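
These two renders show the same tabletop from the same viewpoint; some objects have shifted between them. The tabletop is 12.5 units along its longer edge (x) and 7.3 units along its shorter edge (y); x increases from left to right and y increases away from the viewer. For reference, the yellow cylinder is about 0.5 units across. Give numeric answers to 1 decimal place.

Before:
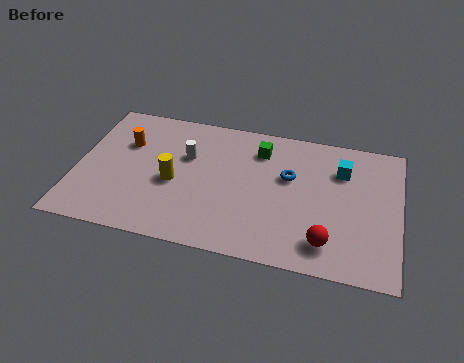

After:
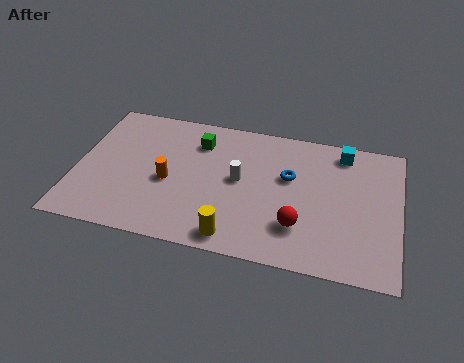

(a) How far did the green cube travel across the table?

2.4

The green cube was near (7.0, 5.7) before and (4.6, 5.6) after, so it travelled √(2.4² + 0.1²) ≈ 2.4 units.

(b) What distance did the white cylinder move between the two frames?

2.2

The white cylinder moved from about (4.2, 4.7) to (6.3, 3.9), a distance of √(2.1² + 0.8²) ≈ 2.2.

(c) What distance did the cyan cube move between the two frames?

1.0

From (10.2, 5.3) to (10.2, 6.3), the cyan cube covered √(0.0² + 1.0²) ≈ 1.0 units.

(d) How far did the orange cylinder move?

2.5

From (1.8, 4.9) to (3.6, 3.2), the orange cylinder covered √(1.8² + 1.7²) ≈ 2.5 units.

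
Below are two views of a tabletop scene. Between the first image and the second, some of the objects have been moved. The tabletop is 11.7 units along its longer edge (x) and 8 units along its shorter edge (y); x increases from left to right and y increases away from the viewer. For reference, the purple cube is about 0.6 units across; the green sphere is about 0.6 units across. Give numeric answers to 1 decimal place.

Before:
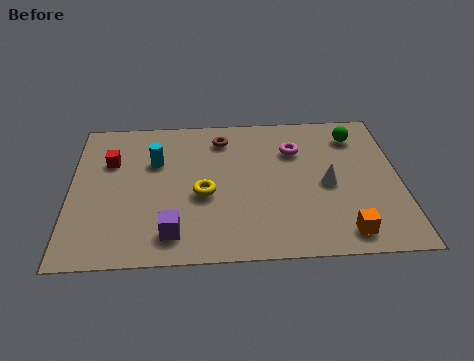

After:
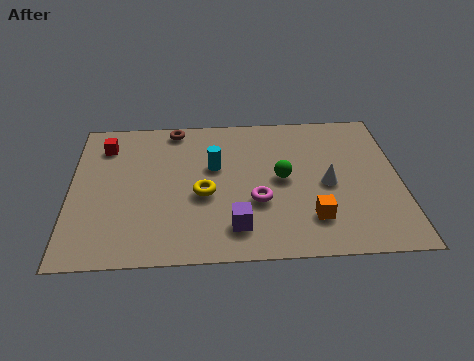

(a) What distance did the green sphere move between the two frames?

3.5

From (10.2, 6.4) to (7.5, 4.1), the green sphere covered √(2.7² + 2.3²) ≈ 3.5 units.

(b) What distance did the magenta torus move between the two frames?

3.1

The magenta torus moved from about (8.0, 5.7) to (6.6, 2.9), a distance of √(1.4² + 2.8²) ≈ 3.1.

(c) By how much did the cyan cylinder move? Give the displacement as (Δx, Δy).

(2.1, -0.4)

The cyan cylinder was at about (3.0, 5.3) and moved to about (5.1, 4.9).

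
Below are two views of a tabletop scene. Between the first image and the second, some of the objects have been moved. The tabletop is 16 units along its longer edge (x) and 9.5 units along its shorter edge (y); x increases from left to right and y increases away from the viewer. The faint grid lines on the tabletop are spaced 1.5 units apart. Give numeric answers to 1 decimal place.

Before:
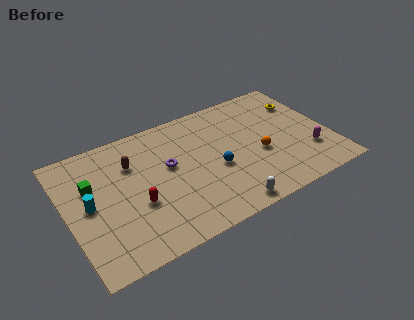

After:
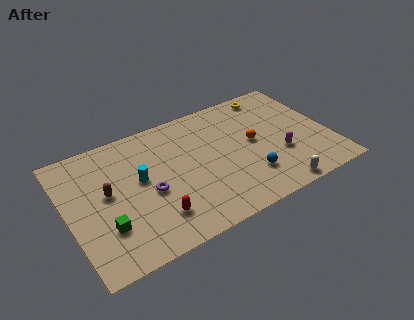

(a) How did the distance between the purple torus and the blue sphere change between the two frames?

+3.0

The distance was about 3.1 in the first image and 6.1 in the second, so they moved 3.0 units further apart.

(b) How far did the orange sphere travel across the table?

1.1

The orange sphere moved from about (11.6, 3.9) to (11.4, 5.0), a distance of √(0.2² + 1.1²) ≈ 1.1.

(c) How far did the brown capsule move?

2.3

The brown capsule moved from about (4.1, 6.7) to (2.4, 5.2), a distance of √(1.7² + 1.5²) ≈ 2.3.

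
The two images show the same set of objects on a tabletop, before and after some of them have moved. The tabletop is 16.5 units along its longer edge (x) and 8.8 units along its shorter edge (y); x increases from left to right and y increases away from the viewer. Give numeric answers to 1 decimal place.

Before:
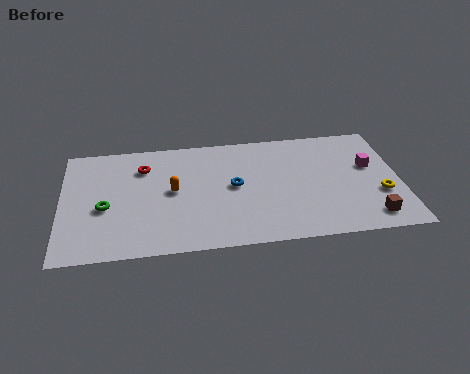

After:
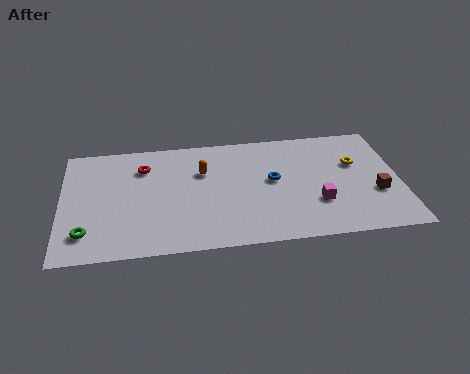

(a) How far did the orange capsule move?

2.0

From (5.4, 4.6) to (6.9, 5.9), the orange capsule covered √(1.5² + 1.3²) ≈ 2.0 units.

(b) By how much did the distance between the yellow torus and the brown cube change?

+0.8

Before: roughly 1.8 units apart; after: 2.6. That's 0.8 units further apart.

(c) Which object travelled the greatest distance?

the magenta cube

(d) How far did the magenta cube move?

3.7

The magenta cube was near (15.1, 5.3) before and (12.4, 2.8) after, so it travelled √(2.7² + 2.5²) ≈ 3.7 units.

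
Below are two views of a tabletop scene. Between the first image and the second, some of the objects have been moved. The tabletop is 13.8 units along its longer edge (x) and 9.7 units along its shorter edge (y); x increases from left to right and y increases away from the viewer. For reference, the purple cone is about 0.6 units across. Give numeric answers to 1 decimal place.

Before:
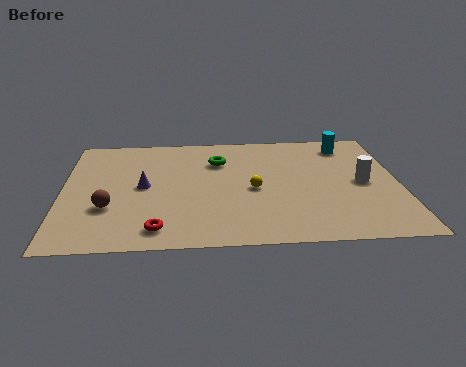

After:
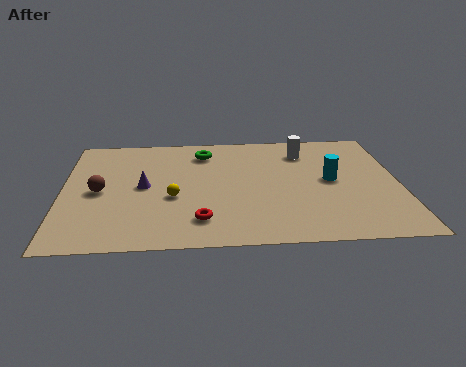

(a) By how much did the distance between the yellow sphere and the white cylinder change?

+2.1

They were about 4.5 units apart before and 6.6 after — 2.1 units further apart.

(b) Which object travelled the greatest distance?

the white cylinder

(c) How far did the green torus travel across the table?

1.0

The green torus moved from about (6.4, 7.0) to (5.8, 7.8), a distance of √(0.6² + 0.8²) ≈ 1.0.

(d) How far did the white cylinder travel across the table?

3.7

The white cylinder moved from about (12.3, 4.7) to (10.0, 7.6), a distance of √(2.3² + 2.9²) ≈ 3.7.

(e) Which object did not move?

the purple cone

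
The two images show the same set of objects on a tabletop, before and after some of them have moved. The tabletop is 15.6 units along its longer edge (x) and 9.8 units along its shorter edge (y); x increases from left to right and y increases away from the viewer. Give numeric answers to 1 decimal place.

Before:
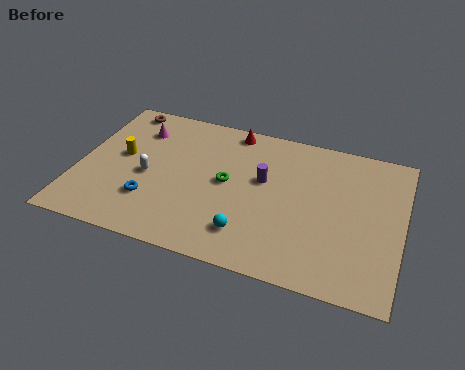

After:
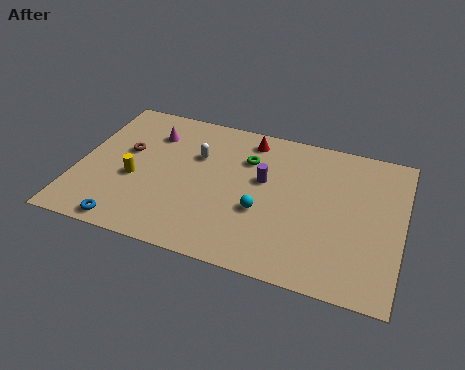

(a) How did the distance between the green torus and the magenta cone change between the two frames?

-0.5

Before: roughly 5.2 units apart; after: 4.7. That's 0.5 units closer together.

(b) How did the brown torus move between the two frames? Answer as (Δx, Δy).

(0.6, -3.0)

The brown torus was at about (1.6, 8.8) and moved to about (2.2, 5.8).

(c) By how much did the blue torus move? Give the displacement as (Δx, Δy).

(-0.9, -1.9)

The blue torus was at about (3.7, 2.8) and moved to about (2.8, 0.9).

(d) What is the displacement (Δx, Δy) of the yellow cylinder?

(0.8, -1.4)

The yellow cylinder started near (2.0, 5.4) and ended near (2.8, 4.0).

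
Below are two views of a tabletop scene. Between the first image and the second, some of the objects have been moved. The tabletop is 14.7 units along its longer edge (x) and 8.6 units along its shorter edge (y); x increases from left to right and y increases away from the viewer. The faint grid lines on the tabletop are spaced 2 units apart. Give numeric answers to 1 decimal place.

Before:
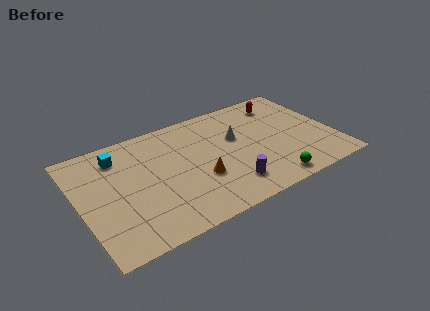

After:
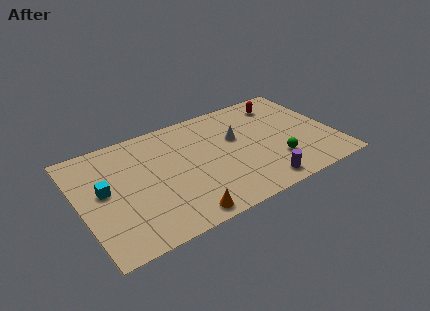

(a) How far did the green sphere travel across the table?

1.5

The green sphere moved from about (10.5, 1.0) to (11.1, 2.4), a distance of √(0.6² + 1.4²) ≈ 1.5.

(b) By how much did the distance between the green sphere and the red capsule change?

-1.5

The distance was about 6.2 in the first image and 4.7 in the second, so they moved 1.5 units closer together.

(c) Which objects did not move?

the red capsule and the white cone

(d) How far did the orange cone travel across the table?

2.6

From (6.7, 3.1) to (5.3, 0.9), the orange cone covered √(1.4² + 2.2²) ≈ 2.6 units.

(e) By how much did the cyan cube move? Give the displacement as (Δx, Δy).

(-1.1, -2.2)

From the two frames, the cyan cube sits at roughly (2.5, 6.9) before and (1.4, 4.7) after.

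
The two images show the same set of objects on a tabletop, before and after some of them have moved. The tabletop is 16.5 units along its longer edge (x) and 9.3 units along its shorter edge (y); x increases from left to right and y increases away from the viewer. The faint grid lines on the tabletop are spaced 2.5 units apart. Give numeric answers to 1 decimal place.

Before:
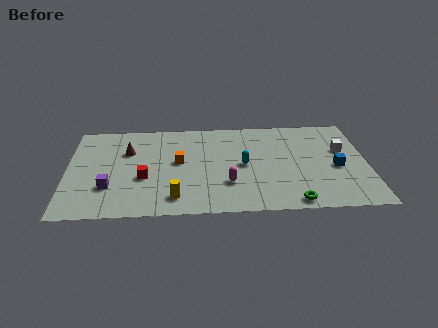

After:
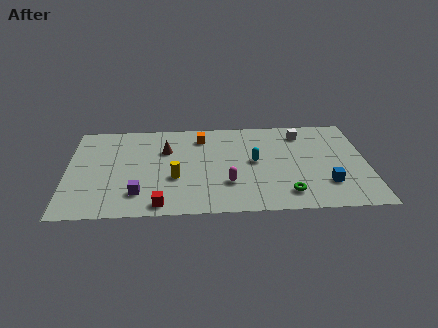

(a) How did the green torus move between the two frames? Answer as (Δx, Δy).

(-0.3, 0.8)

From the two frames, the green torus sits at roughly (12.3, 0.9) before and (12.0, 1.7) after.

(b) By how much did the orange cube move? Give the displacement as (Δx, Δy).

(1.3, 2.4)

The orange cube was at about (6.1, 5.1) and moved to about (7.4, 7.5).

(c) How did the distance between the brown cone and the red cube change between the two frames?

+2.5

Before: roughly 2.8 units apart; after: 5.3. That's 2.5 units further apart.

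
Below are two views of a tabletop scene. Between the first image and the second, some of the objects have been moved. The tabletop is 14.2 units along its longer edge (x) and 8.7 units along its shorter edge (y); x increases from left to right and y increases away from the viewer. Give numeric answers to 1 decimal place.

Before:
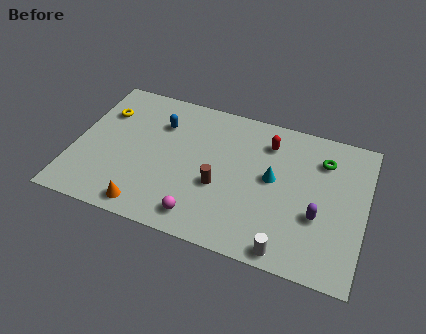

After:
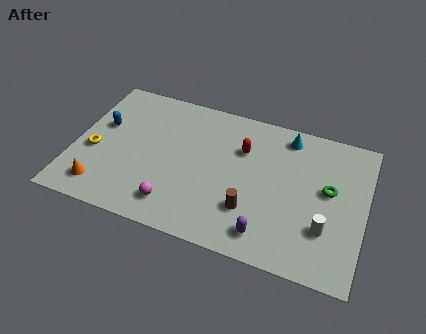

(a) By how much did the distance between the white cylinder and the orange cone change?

+4.1

The distance was about 6.8 in the first image and 10.9 in the second, so they moved 4.1 units further apart.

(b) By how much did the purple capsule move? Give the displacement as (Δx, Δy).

(-2.3, -1.8)

The purple capsule started near (12.0, 3.2) and ended near (9.7, 1.4).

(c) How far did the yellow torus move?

2.6

The yellow torus moved from about (1.2, 6.2) to (1.0, 3.6), a distance of √(0.2² + 2.6²) ≈ 2.6.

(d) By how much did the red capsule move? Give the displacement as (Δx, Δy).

(-1.2, -0.8)

The red capsule started near (9.3, 6.8) and ended near (8.1, 6.0).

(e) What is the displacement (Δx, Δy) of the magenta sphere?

(-1.3, 0.3)

From the two frames, the magenta sphere sits at roughly (6.5, 1.3) before and (5.2, 1.6) after.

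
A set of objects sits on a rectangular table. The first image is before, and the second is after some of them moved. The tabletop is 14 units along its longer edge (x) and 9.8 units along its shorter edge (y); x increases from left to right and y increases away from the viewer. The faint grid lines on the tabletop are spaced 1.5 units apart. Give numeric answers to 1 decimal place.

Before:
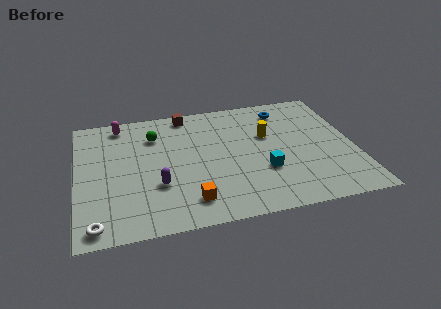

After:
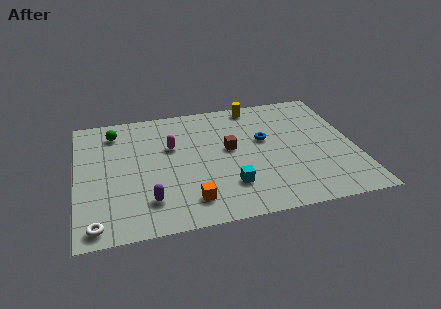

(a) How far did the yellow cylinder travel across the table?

2.7

From (9.7, 6.1) to (9.2, 8.8), the yellow cylinder covered √(0.5² + 2.7²) ≈ 2.7 units.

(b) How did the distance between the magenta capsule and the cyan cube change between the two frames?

-4.2

They were about 8.8 units apart before and 4.6 after — 4.2 units closer together.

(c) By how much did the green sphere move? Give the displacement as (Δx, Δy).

(-2.0, 0.7)

From the two frames, the green sphere sits at roughly (4.0, 7.3) before and (2.0, 8.0) after.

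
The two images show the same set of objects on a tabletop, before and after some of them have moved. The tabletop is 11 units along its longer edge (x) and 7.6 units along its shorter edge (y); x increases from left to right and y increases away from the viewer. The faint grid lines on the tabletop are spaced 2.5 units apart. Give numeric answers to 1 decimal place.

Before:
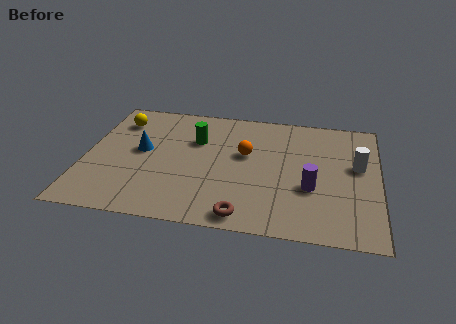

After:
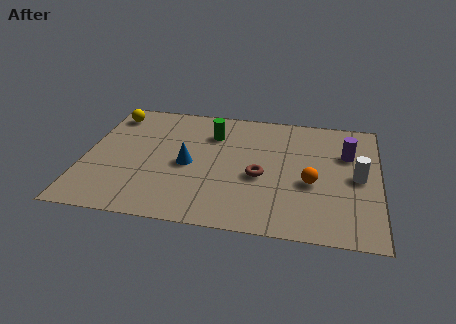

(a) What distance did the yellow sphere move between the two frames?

0.5

The yellow sphere was near (1.1, 5.9) before and (0.8, 6.3) after, so it travelled √(0.3² + 0.4²) ≈ 0.5 units.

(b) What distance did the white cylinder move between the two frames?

0.7

The white cylinder was near (10.2, 4.4) before and (10.2, 3.7) after, so it travelled √(0.0² + 0.7²) ≈ 0.7 units.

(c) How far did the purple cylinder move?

2.6

From (8.5, 2.8) to (9.8, 5.1), the purple cylinder covered √(1.3² + 2.3²) ≈ 2.6 units.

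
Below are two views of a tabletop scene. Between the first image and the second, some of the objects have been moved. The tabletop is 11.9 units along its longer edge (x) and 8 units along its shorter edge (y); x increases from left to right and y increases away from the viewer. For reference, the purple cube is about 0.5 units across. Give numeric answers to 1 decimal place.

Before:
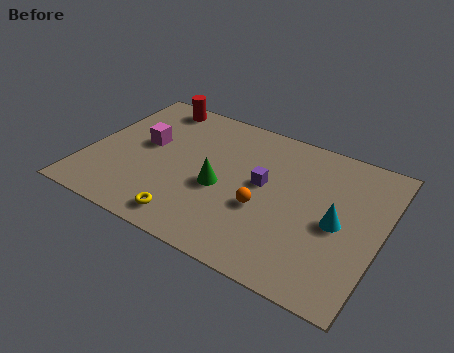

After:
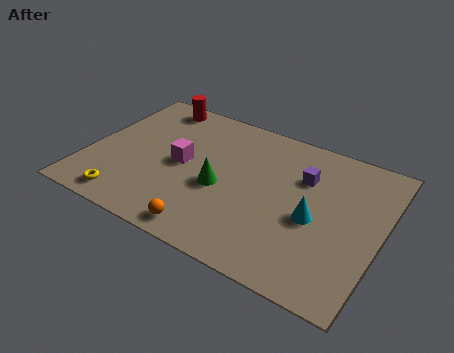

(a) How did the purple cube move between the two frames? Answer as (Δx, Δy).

(1.5, 1.1)

The purple cube started near (7.1, 4.4) and ended near (8.6, 5.5).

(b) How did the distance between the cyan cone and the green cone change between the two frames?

-0.9

The distance was about 4.7 in the first image and 3.8 in the second, so they moved 0.9 units closer together.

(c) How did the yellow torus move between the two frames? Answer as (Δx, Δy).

(-2.6, -0.1)

The yellow torus started near (4.6, 1.1) and ended near (2.0, 1.0).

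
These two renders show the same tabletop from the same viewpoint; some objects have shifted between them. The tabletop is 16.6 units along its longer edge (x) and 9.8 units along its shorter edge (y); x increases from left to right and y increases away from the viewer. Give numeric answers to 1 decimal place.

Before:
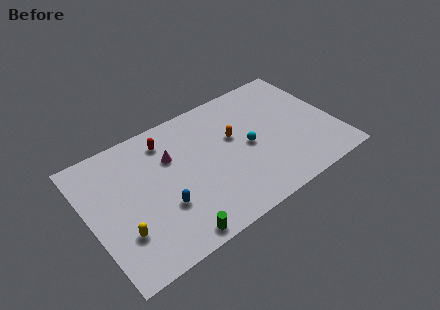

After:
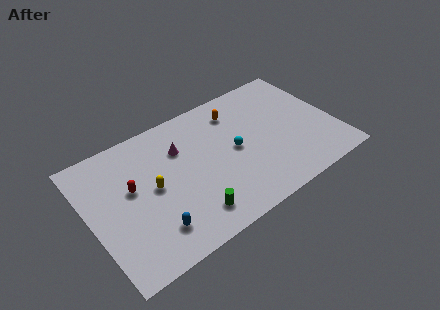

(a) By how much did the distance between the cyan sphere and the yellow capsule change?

-3.5

Before: roughly 9.1 units apart; after: 5.6. That's 3.5 units closer together.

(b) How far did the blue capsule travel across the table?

1.5

From (4.6, 3.3) to (3.7, 2.1), the blue capsule covered √(0.9² + 1.2²) ≈ 1.5 units.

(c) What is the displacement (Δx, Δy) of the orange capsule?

(0.5, 1.9)

The orange capsule was at about (9.9, 5.9) and moved to about (10.4, 7.8).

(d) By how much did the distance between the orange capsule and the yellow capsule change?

-1.8

They were about 8.6 units apart before and 6.8 after — 1.8 units closer together.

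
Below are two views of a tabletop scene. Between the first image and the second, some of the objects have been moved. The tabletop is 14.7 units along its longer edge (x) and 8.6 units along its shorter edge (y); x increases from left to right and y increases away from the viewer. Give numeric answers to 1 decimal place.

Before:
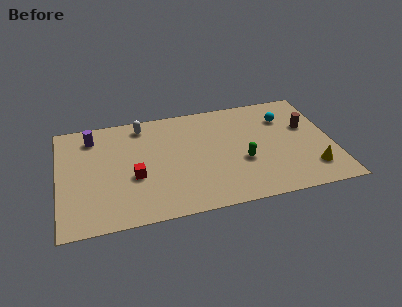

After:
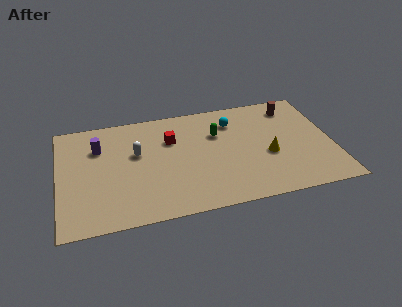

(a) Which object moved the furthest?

the red cube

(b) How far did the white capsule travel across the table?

2.2

The white capsule was near (4.6, 7.4) before and (4.2, 5.2) after, so it travelled √(0.4² + 2.2²) ≈ 2.2 units.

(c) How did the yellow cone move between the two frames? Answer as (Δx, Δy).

(-2.2, 1.6)

The yellow cone started near (13.4, 1.9) and ended near (11.2, 3.5).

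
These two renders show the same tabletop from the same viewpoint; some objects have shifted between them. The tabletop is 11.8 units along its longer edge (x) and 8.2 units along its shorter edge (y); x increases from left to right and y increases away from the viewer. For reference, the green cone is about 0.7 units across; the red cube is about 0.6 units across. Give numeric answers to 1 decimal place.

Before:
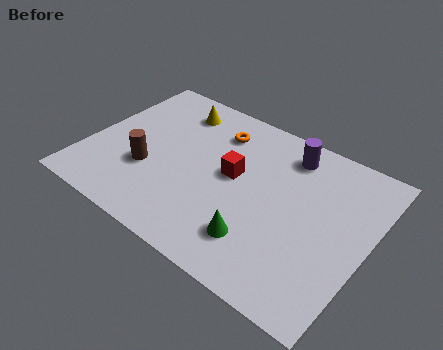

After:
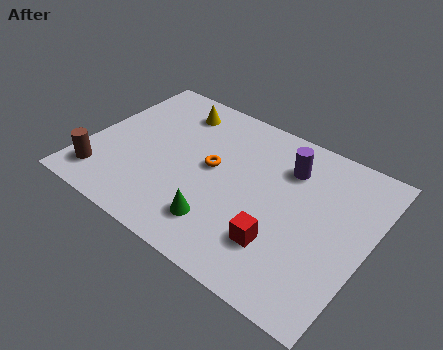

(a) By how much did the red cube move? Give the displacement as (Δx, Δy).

(2.4, -2.3)

From the two frames, the red cube sits at roughly (6.1, 4.5) before and (8.5, 2.2) after.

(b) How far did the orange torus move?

2.0

The orange torus was near (5.0, 6.4) before and (5.2, 4.4) after, so it travelled √(0.2² + 2.0²) ≈ 2.0 units.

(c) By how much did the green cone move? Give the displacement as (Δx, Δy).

(-1.6, -0.1)

The green cone was at about (7.7, 1.9) and moved to about (6.1, 1.8).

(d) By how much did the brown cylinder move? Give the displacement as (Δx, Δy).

(-1.7, -1.4)

The brown cylinder started near (2.7, 2.9) and ended near (1.0, 1.5).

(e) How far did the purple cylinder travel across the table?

0.7

The purple cylinder was near (8.0, 6.8) before and (8.1, 6.1) after, so it travelled √(0.1² + 0.7²) ≈ 0.7 units.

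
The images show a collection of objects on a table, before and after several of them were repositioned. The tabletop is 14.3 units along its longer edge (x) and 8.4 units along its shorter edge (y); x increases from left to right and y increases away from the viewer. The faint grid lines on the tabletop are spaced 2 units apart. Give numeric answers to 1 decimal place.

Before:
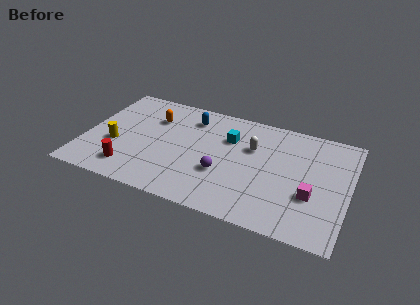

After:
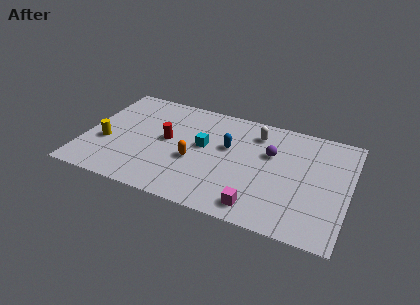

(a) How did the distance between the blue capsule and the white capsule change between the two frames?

-1.6

They were about 3.7 units apart before and 2.1 after — 1.6 units closer together.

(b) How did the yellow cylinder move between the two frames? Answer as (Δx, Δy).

(-0.5, 0.0)

From the two frames, the yellow cylinder sits at roughly (1.7, 3.2) before and (1.2, 3.2) after.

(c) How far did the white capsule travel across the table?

1.2

The white capsule was near (9.0, 5.5) before and (9.1, 6.7) after, so it travelled √(0.1² + 1.2²) ≈ 1.2 units.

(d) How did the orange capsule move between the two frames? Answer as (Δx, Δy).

(2.5, -2.6)

The orange capsule was at about (3.5, 6.0) and moved to about (6.0, 3.4).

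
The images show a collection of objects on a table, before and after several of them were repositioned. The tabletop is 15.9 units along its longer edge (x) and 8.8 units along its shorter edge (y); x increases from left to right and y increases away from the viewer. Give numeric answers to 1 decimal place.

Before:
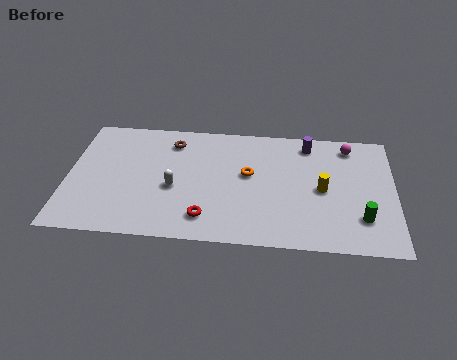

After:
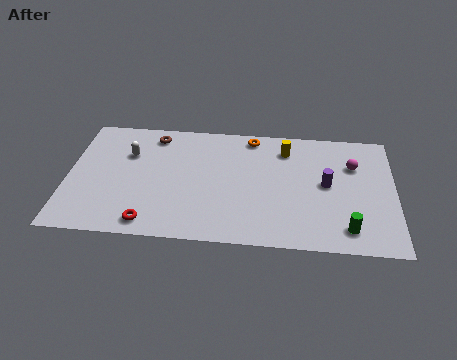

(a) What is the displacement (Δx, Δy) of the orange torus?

(0.1, 2.8)

The orange torus started near (8.8, 5.0) and ended near (8.9, 7.8).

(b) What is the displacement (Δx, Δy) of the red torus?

(-2.7, -0.6)

From the two frames, the red torus sits at roughly (6.8, 1.7) before and (4.1, 1.1) after.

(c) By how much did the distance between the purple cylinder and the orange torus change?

+1.1

They were about 3.8 units apart before and 4.9 after — 1.1 units further apart.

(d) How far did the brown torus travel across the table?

1.0

The brown torus was near (5.0, 7.1) before and (4.1, 7.5) after, so it travelled √(0.9² + 0.4²) ≈ 1.0 units.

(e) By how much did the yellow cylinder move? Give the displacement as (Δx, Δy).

(-1.8, 2.8)

From the two frames, the yellow cylinder sits at roughly (12.4, 4.2) before and (10.6, 7.0) after.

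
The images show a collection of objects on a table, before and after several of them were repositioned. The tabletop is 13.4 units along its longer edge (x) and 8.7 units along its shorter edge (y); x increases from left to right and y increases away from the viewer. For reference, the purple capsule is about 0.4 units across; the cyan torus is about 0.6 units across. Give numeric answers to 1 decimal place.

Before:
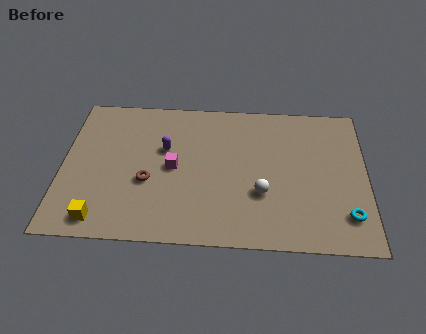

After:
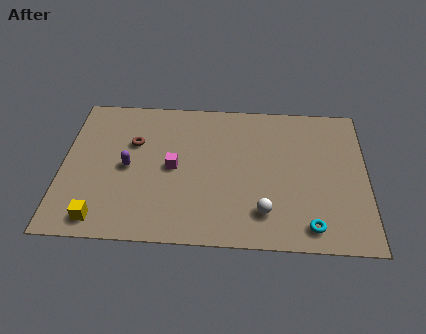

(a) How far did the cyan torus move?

1.7

The cyan torus was near (12.5, 1.9) before and (10.9, 1.2) after, so it travelled √(1.6² + 0.7²) ≈ 1.7 units.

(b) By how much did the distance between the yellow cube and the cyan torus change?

-1.6

The distance was about 10.7 in the first image and 9.1 in the second, so they moved 1.6 units closer together.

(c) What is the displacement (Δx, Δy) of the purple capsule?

(-1.6, -1.2)

The purple capsule started near (4.5, 5.4) and ended near (2.9, 4.2).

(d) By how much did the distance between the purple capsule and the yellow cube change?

-1.8

The distance was about 5.1 in the first image and 3.3 in the second, so they moved 1.8 units closer together.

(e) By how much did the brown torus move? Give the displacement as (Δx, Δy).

(-0.7, 2.3)

From the two frames, the brown torus sits at roughly (3.8, 3.4) before and (3.1, 5.7) after.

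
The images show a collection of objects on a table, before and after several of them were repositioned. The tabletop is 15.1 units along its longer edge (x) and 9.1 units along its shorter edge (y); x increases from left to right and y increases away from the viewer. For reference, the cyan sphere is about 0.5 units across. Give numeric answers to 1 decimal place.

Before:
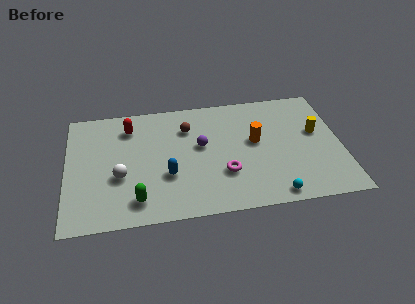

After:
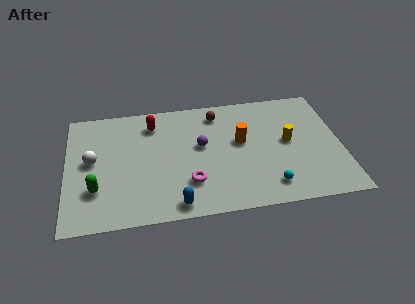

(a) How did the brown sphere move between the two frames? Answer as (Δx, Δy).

(1.7, 0.9)

The brown sphere started near (6.7, 6.7) and ended near (8.4, 7.6).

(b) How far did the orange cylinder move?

0.8

The orange cylinder was near (10.4, 5.1) before and (9.6, 5.2) after, so it travelled √(0.8² + 0.1²) ≈ 0.8 units.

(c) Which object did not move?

the purple sphere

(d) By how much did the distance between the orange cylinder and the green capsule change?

+0.9

The distance was about 7.5 in the first image and 8.4 in the second, so they moved 0.9 units further apart.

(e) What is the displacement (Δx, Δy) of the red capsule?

(1.3, 0.1)

The red capsule started near (3.5, 7.2) and ended near (4.8, 7.3).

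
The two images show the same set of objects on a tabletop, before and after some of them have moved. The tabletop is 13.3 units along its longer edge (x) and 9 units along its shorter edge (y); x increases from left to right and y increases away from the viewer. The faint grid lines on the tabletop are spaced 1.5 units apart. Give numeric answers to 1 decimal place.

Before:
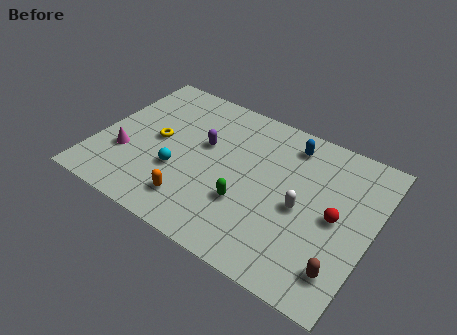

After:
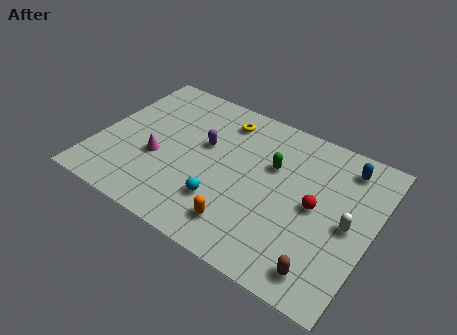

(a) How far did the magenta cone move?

1.6

The magenta cone moved from about (1.5, 3.0) to (3.0, 3.5), a distance of √(1.5² + 0.5²) ≈ 1.6.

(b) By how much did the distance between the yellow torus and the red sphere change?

-3.0

The distance was about 8.8 in the first image and 5.8 in the second, so they moved 3.0 units closer together.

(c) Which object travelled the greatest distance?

the yellow torus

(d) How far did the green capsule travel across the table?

2.9

The green capsule was near (7.5, 3.0) before and (8.3, 5.8) after, so it travelled √(0.8² + 2.8²) ≈ 2.9 units.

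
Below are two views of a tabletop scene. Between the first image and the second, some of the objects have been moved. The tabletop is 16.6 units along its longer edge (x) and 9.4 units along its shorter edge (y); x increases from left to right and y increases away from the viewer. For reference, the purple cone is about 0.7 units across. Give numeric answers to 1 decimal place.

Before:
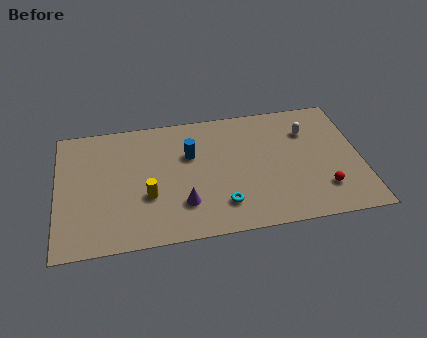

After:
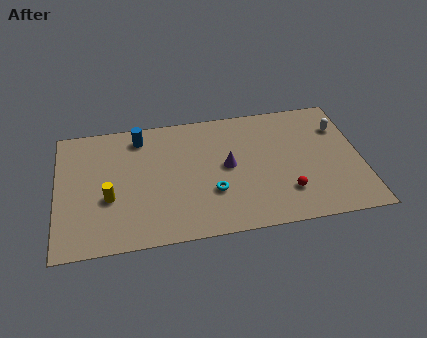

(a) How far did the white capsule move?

1.8

The white capsule was near (13.8, 6.8) before and (15.6, 6.8) after, so it travelled √(1.8² + 0.0²) ≈ 1.8 units.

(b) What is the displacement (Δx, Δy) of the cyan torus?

(-0.5, 1.0)

From the two frames, the cyan torus sits at roughly (8.9, 2.1) before and (8.4, 3.1) after.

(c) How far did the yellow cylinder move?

2.1

From (4.9, 3.4) to (2.8, 3.6), the yellow cylinder covered √(2.1² + 0.2²) ≈ 2.1 units.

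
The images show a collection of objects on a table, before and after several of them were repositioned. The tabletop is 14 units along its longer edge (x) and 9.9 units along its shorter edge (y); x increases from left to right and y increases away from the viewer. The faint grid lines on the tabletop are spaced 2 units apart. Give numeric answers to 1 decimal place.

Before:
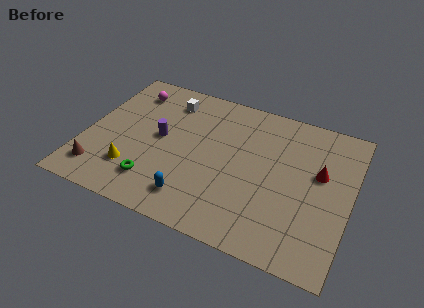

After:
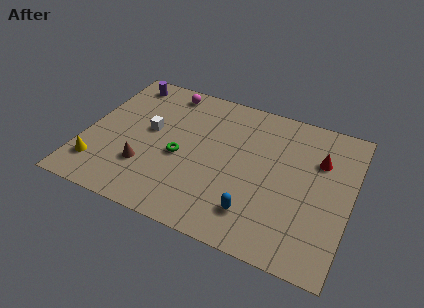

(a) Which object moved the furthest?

the purple cylinder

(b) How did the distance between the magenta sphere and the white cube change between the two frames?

+1.1

They were about 2.1 units apart before and 3.2 after — 1.1 units further apart.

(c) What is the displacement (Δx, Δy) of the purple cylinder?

(-2.4, 3.4)

The purple cylinder was at about (3.9, 5.2) and moved to about (1.5, 8.6).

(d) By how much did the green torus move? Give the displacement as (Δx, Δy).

(1.1, 2.2)

The green torus was at about (4.0, 2.1) and moved to about (5.1, 4.3).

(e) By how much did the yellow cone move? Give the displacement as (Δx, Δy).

(-1.8, -0.4)

The yellow cone started near (2.8, 2.5) and ended near (1.0, 2.1).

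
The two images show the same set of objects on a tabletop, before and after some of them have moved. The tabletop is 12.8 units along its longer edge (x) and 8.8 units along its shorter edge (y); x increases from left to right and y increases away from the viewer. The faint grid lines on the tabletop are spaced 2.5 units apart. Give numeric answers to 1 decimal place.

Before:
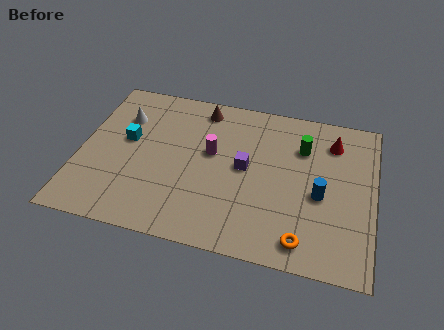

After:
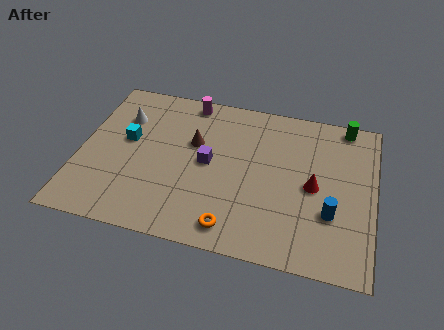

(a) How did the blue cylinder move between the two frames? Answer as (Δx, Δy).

(0.5, -0.9)

The blue cylinder started near (10.5, 3.8) and ended near (11.0, 2.9).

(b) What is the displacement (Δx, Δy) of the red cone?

(-0.7, -2.7)

From the two frames, the red cone sits at roughly (10.9, 6.9) before and (10.2, 4.2) after.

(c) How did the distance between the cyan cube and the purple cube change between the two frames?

-1.6

They were about 5.2 units apart before and 3.6 after — 1.6 units closer together.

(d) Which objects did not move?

the white cone and the cyan cube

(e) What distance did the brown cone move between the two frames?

2.1

The brown cone moved from about (5.1, 7.6) to (4.9, 5.5), a distance of √(0.2² + 2.1²) ≈ 2.1.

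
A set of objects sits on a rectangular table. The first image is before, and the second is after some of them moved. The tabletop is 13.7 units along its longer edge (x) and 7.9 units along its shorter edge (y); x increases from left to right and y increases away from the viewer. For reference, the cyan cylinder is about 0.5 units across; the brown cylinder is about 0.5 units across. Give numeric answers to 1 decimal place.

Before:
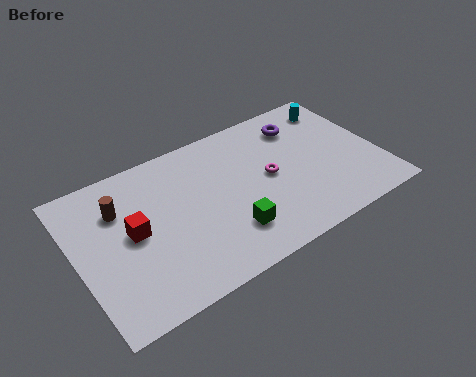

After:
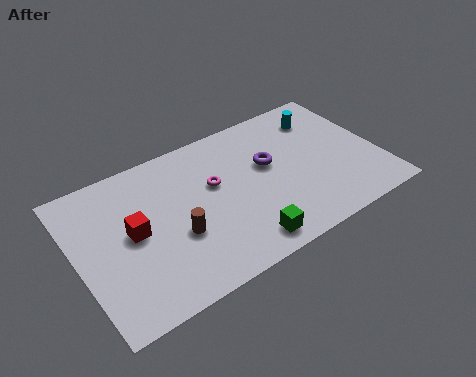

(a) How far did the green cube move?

1.0

The green cube was near (6.5, 2.0) before and (7.0, 1.1) after, so it travelled √(0.5² + 0.9²) ≈ 1.0 units.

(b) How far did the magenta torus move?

2.5

The magenta torus was near (8.7, 4.0) before and (6.3, 4.8) after, so it travelled √(2.4² + 0.8²) ≈ 2.5 units.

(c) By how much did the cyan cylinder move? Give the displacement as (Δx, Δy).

(-0.8, -0.3)

From the two frames, the cyan cylinder sits at roughly (12.4, 6.5) before and (11.6, 6.2) after.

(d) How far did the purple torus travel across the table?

2.3

The purple torus moved from about (10.6, 6.2) to (8.8, 4.7), a distance of √(1.8² + 1.5²) ≈ 2.3.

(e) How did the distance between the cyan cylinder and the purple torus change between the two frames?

+1.4

They were about 1.8 units apart before and 3.2 after — 1.4 units further apart.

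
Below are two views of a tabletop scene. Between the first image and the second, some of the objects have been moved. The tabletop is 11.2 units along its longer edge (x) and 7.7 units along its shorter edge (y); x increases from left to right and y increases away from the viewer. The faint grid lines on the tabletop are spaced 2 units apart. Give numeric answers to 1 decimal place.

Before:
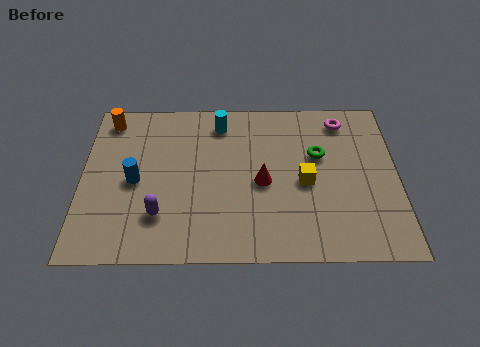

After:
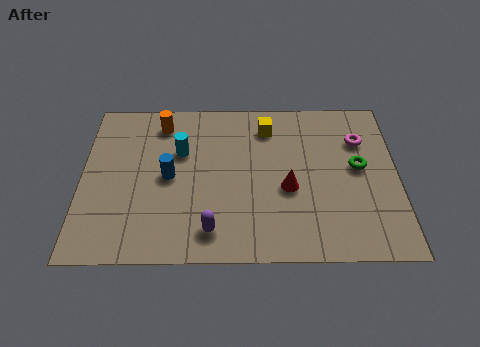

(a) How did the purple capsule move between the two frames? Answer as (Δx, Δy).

(1.8, -0.7)

The purple capsule started near (2.8, 2.0) and ended near (4.6, 1.3).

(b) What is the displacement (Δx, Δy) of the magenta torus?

(0.6, -1.0)

The magenta torus was at about (9.3, 6.5) and moved to about (9.9, 5.5).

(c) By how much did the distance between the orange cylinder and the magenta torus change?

-1.2

Before: roughly 8.4 units apart; after: 7.2. That's 1.2 units closer together.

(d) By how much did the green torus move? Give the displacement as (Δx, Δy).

(1.4, -0.6)

The green torus was at about (8.4, 4.8) and moved to about (9.8, 4.2).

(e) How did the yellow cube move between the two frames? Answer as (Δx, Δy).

(-1.3, 2.7)

From the two frames, the yellow cube sits at roughly (7.9, 3.5) before and (6.6, 6.2) after.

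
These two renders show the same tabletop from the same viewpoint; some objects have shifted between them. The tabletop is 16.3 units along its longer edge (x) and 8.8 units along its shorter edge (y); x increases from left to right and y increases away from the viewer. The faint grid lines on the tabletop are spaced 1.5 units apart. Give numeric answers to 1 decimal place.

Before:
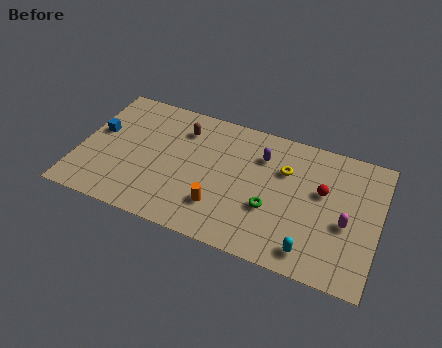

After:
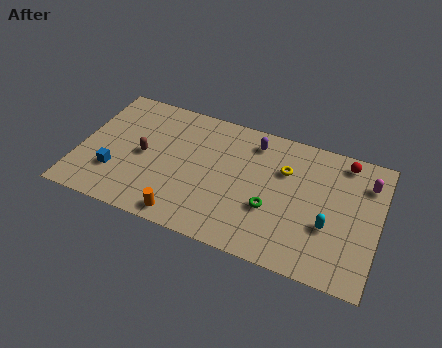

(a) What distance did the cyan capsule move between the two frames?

2.1

The cyan capsule moved from about (12.9, 1.3) to (13.7, 3.2), a distance of √(0.8² + 1.9²) ≈ 2.1.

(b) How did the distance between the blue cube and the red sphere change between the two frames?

+0.8

Before: roughly 12.3 units apart; after: 13.1. That's 0.8 units further apart.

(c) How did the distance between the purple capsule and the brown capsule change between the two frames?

+2.1

Before: roughly 4.4 units apart; after: 6.5. That's 2.1 units further apart.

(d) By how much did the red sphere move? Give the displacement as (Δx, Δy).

(1.0, 2.4)

From the two frames, the red sphere sits at roughly (13.2, 5.3) before and (14.2, 7.7) after.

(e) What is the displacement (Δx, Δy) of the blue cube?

(1.2, -2.5)

The blue cube was at about (0.9, 5.1) and moved to about (2.1, 2.6).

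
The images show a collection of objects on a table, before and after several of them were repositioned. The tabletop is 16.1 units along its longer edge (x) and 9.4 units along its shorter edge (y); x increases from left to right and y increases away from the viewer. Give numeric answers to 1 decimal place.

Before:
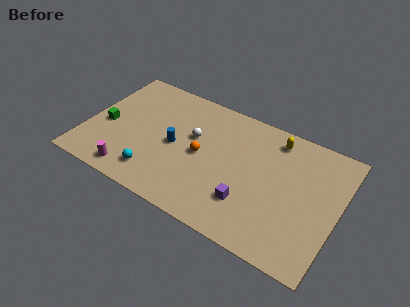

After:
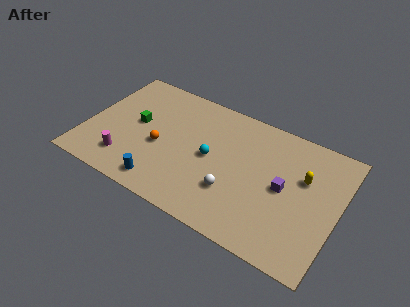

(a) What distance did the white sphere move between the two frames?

4.1

The white sphere moved from about (6.7, 5.7) to (9.7, 2.9), a distance of √(3.0² + 2.8²) ≈ 4.1.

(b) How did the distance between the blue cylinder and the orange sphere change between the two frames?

+1.1

They were about 1.7 units apart before and 2.8 after — 1.1 units further apart.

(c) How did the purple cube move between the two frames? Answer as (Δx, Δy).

(2.0, 2.1)

From the two frames, the purple cube sits at roughly (10.7, 2.6) before and (12.7, 4.7) after.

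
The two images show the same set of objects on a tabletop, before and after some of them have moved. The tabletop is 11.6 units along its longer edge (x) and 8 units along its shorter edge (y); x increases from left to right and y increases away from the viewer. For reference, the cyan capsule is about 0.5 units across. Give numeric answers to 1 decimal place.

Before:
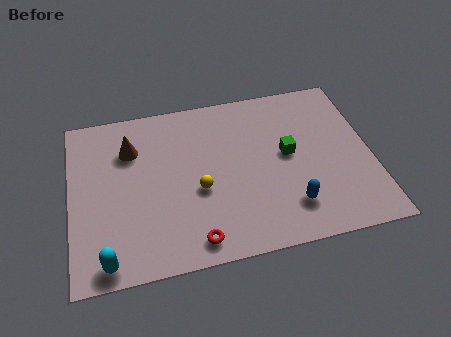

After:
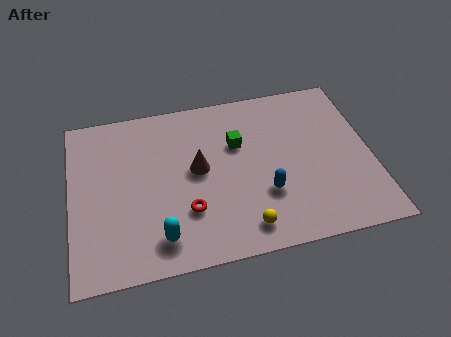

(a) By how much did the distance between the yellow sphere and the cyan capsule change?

-1.2

Before: roughly 4.4 units apart; after: 3.2. That's 1.2 units closer together.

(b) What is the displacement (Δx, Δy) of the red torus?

(-0.2, 1.4)

The red torus was at about (4.6, 1.0) and moved to about (4.4, 2.4).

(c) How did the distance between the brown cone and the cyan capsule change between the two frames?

-1.8

The distance was about 5.1 in the first image and 3.3 in the second, so they moved 1.8 units closer together.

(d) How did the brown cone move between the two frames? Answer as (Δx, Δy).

(2.5, -1.5)

From the two frames, the brown cone sits at roughly (2.4, 5.8) before and (4.9, 4.3) after.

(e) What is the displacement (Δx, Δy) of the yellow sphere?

(1.6, -2.1)

The yellow sphere was at about (4.9, 3.3) and moved to about (6.5, 1.2).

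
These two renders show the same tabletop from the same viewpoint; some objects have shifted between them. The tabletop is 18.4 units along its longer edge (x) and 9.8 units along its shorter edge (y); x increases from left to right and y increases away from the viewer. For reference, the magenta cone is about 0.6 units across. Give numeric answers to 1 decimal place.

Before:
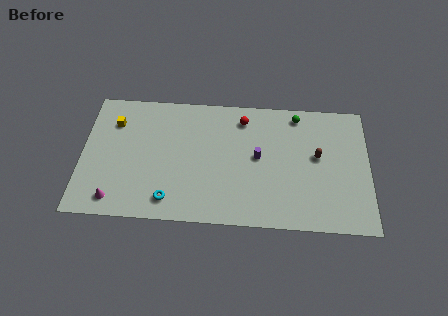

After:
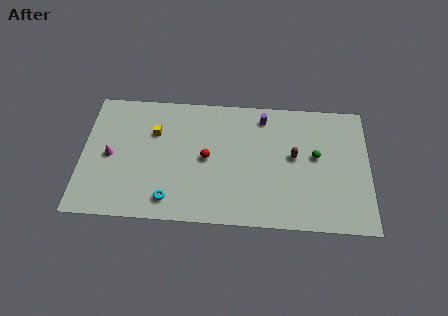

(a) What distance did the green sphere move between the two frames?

3.3

From (13.8, 8.6) to (15.0, 5.5), the green sphere covered √(1.2² + 3.1²) ≈ 3.3 units.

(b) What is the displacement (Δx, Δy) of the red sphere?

(-2.3, -3.2)

From the two frames, the red sphere sits at roughly (10.3, 8.1) before and (8.0, 4.9) after.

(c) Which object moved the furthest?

the red sphere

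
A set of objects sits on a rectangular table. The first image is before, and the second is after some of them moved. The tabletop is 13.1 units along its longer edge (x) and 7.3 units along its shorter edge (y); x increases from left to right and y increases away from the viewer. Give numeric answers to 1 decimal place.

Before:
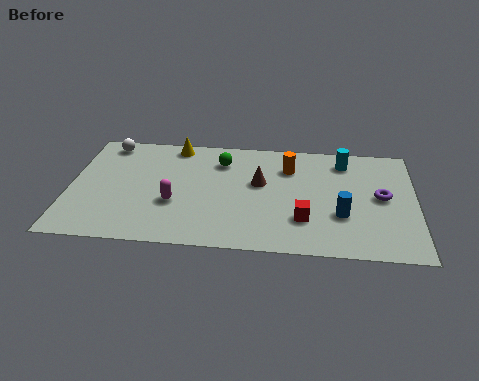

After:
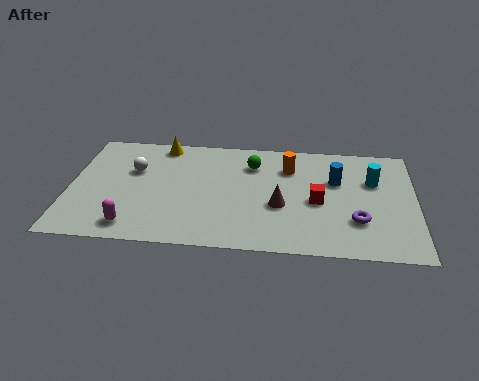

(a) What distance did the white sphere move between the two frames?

2.0

From (1.3, 6.4) to (2.4, 4.7), the white sphere covered √(1.1² + 1.7²) ≈ 2.0 units.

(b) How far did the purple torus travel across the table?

1.8

The purple torus moved from about (11.8, 3.8) to (10.9, 2.2), a distance of √(0.9² + 1.6²) ≈ 1.8.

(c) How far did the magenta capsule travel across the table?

2.2

From (4.0, 2.7) to (2.5, 1.1), the magenta capsule covered √(1.5² + 1.6²) ≈ 2.2 units.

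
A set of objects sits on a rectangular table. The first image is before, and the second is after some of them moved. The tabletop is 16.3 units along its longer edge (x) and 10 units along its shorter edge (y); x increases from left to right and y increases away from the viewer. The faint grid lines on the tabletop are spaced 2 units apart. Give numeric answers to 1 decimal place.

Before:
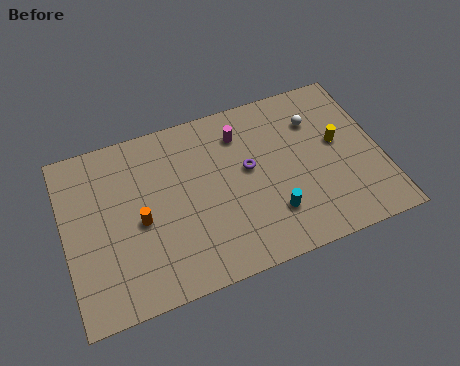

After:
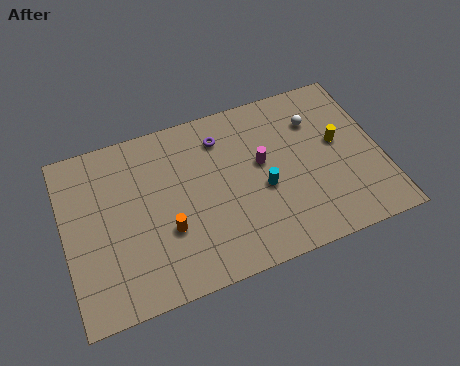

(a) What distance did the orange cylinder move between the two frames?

1.6

From (3.8, 4.5) to (5.1, 3.5), the orange cylinder covered √(1.3² + 1.0²) ≈ 1.6 units.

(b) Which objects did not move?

the yellow cylinder and the white sphere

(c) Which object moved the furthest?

the purple torus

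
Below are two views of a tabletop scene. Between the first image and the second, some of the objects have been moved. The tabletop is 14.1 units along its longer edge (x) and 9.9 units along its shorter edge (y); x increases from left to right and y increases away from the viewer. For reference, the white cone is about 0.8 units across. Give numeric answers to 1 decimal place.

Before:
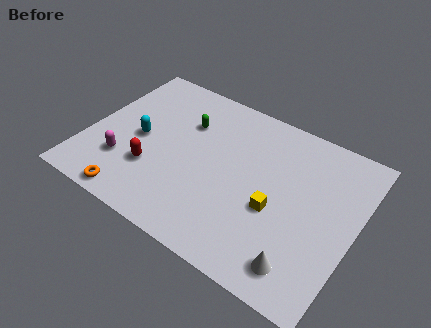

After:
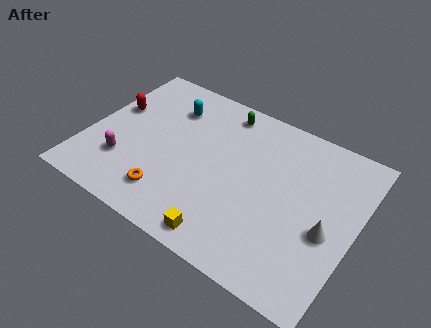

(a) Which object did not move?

the magenta capsule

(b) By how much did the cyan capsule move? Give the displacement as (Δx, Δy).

(1.1, 2.8)

The cyan capsule was at about (2.7, 4.7) and moved to about (3.8, 7.5).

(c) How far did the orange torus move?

2.0

The orange torus moved from about (3.1, 0.9) to (4.8, 2.0), a distance of √(1.7² + 1.1²) ≈ 2.0.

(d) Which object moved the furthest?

the red capsule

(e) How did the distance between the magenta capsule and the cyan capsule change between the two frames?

+3.0

The distance was about 2.0 in the first image and 5.0 in the second, so they moved 3.0 units further apart.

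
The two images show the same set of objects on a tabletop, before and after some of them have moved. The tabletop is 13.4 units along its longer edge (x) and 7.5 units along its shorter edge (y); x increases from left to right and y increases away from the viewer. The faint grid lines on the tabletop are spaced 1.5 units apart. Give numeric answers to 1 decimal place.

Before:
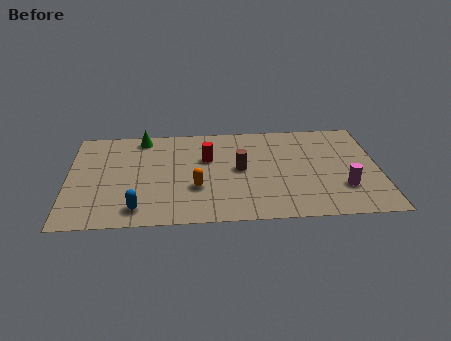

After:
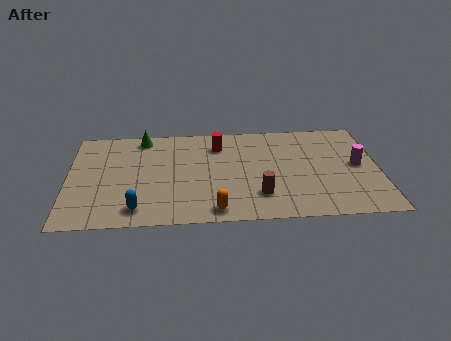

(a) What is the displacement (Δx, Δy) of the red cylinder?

(0.5, 1.0)

The red cylinder started near (6.0, 4.8) and ended near (6.5, 5.8).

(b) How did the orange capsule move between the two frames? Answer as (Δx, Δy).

(0.8, -1.7)

The orange capsule was at about (5.5, 2.6) and moved to about (6.3, 0.9).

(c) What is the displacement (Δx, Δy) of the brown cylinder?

(0.8, -2.0)

The brown cylinder started near (7.4, 3.9) and ended near (8.2, 1.9).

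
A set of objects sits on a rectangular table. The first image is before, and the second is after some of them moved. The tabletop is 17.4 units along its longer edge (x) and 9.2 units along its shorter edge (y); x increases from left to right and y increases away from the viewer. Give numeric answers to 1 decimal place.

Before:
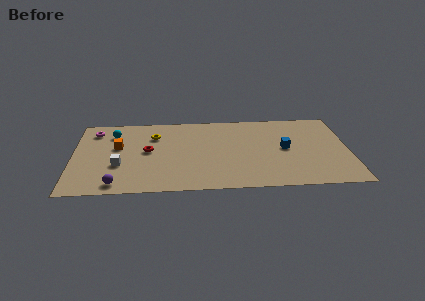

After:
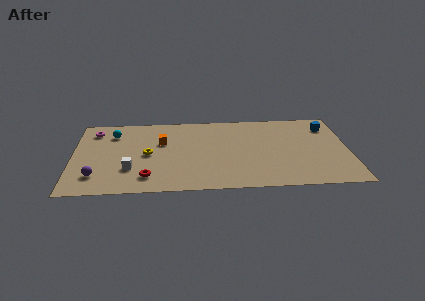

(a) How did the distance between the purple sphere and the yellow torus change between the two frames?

-2.1

They were about 6.1 units apart before and 4.0 after — 2.1 units closer together.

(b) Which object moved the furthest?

the blue cube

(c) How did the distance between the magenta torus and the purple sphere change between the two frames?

-1.2

Before: roughly 6.6 units apart; after: 5.4. That's 1.2 units closer together.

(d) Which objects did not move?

the cyan sphere and the magenta torus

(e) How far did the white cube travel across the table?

0.9

The white cube was near (2.9, 3.3) before and (3.6, 2.8) after, so it travelled √(0.7² + 0.5²) ≈ 0.9 units.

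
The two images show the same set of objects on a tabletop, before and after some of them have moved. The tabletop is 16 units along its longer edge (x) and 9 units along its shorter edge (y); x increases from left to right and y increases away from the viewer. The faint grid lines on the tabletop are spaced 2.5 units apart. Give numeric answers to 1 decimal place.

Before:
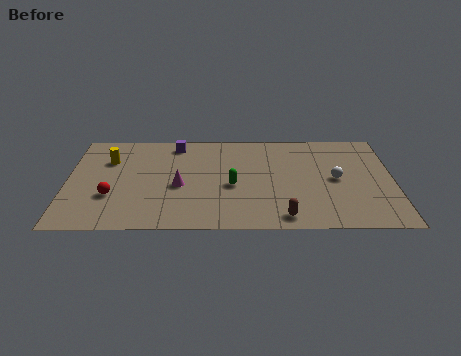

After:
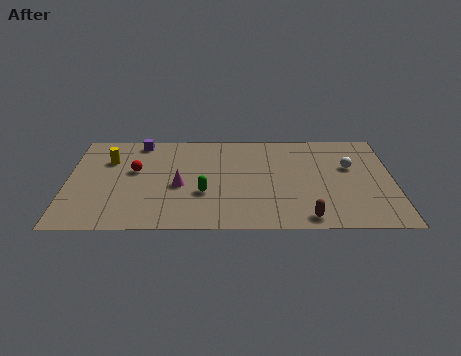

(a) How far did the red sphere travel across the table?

2.5

From (2.2, 3.0) to (3.3, 5.3), the red sphere covered √(1.1² + 2.3²) ≈ 2.5 units.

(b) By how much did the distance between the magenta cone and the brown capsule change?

+1.0

Before: roughly 5.8 units apart; after: 6.8. That's 1.0 units further apart.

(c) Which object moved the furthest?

the red sphere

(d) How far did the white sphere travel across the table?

1.3

From (13.2, 4.5) to (13.9, 5.6), the white sphere covered √(0.7² + 1.1²) ≈ 1.3 units.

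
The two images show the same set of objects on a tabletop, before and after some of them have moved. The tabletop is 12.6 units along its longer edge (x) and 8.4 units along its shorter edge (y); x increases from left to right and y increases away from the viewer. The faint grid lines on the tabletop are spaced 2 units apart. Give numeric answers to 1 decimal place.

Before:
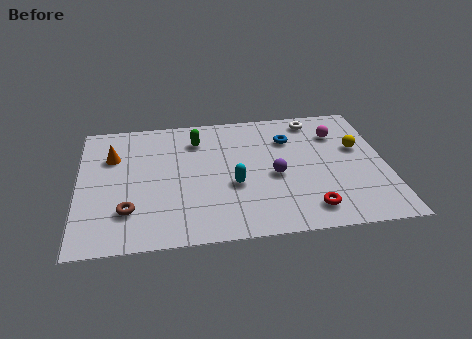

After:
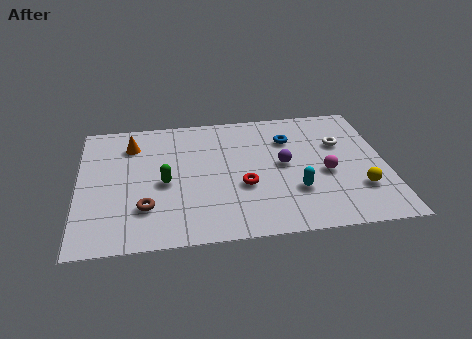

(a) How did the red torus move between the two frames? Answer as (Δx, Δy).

(-2.6, 1.8)

The red torus started near (9.3, 1.4) and ended near (6.7, 3.2).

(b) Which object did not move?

the blue torus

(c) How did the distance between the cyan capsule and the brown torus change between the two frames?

+1.7

The distance was about 4.4 in the first image and 6.1 in the second, so they moved 1.7 units further apart.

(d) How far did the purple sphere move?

0.8

The purple sphere moved from about (8.0, 3.7) to (8.4, 4.4), a distance of √(0.4² + 0.7²) ≈ 0.8.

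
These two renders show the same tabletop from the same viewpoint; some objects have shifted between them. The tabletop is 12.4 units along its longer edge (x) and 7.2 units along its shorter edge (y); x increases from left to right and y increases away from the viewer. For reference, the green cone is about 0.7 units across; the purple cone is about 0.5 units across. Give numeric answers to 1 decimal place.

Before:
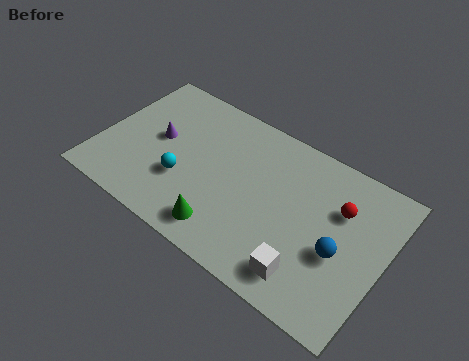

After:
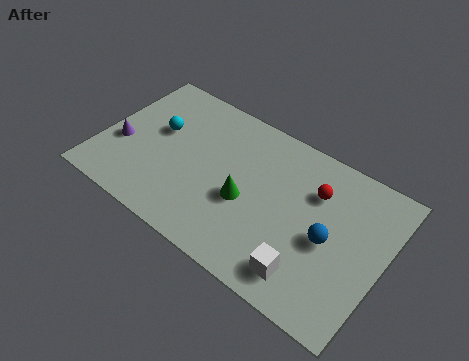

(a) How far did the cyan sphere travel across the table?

2.3

From (3.8, 2.5) to (2.3, 4.3), the cyan sphere covered √(1.5² + 1.8²) ≈ 2.3 units.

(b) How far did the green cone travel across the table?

1.9

The green cone moved from about (5.9, 1.2) to (6.5, 3.0), a distance of √(0.6² + 1.8²) ≈ 1.9.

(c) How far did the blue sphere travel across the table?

0.6

The blue sphere moved from about (10.6, 3.0) to (10.1, 3.3), a distance of √(0.5² + 0.3²) ≈ 0.6.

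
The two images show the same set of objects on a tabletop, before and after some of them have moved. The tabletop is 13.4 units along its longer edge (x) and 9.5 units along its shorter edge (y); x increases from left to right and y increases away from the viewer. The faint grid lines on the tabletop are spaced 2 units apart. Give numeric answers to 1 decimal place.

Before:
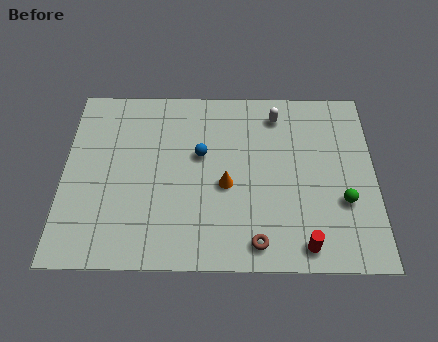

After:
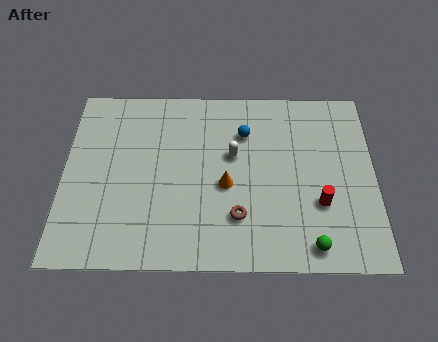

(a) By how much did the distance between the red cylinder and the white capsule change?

-2.4

They were about 6.9 units apart before and 4.5 after — 2.4 units closer together.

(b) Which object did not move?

the orange cone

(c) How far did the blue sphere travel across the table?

2.2

The blue sphere moved from about (5.9, 5.7) to (7.8, 6.9), a distance of √(1.9² + 1.2²) ≈ 2.2.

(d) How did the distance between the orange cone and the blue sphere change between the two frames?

+1.0

The distance was about 1.9 in the first image and 2.9 in the second, so they moved 1.0 units further apart.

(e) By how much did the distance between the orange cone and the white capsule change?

-2.8

The distance was about 4.4 in the first image and 1.6 in the second, so they moved 2.8 units closer together.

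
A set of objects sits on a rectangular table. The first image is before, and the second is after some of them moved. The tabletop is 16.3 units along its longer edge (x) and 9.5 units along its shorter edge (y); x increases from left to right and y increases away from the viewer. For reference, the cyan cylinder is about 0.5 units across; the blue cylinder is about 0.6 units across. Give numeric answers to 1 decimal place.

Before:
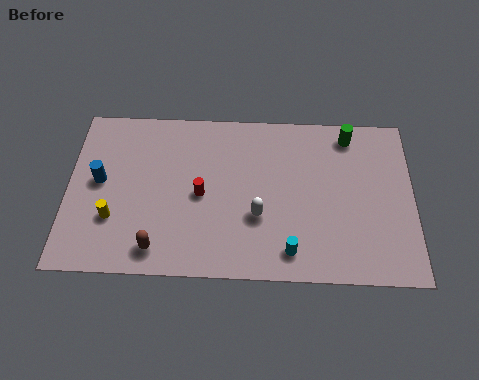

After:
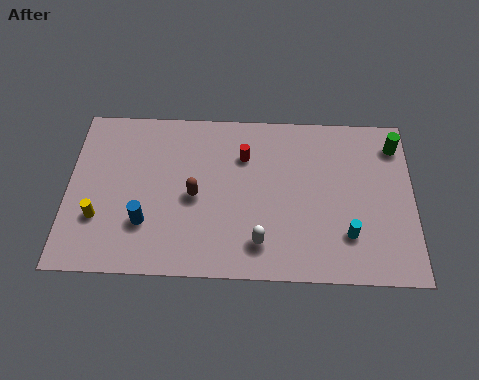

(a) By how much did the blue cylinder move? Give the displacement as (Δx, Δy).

(2.2, -2.3)

The blue cylinder started near (1.5, 5.1) and ended near (3.7, 2.8).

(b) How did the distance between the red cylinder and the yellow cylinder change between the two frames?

+3.4

Before: roughly 4.4 units apart; after: 7.8. That's 3.4 units further apart.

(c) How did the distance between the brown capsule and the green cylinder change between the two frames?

-1.2

They were about 11.3 units apart before and 10.1 after — 1.2 units closer together.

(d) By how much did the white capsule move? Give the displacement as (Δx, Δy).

(0.1, -1.5)

From the two frames, the white capsule sits at roughly (9.0, 3.4) before and (9.1, 1.9) after.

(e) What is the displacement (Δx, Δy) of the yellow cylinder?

(-0.7, 0.0)

From the two frames, the yellow cylinder sits at roughly (2.2, 3.0) before and (1.5, 3.0) after.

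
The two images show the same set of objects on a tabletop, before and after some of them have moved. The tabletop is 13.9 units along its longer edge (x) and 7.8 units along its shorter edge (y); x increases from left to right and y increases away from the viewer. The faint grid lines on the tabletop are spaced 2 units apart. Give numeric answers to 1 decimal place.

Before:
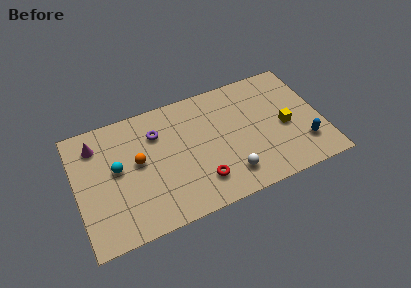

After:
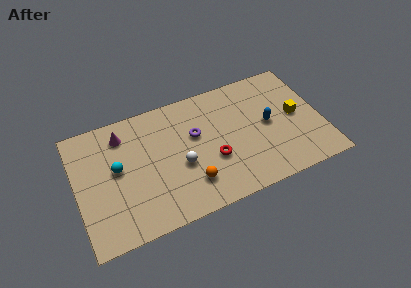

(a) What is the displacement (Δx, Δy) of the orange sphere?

(2.7, -2.4)

The orange sphere was at about (3.5, 4.3) and moved to about (6.2, 1.9).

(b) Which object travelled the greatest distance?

the orange sphere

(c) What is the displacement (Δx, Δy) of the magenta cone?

(1.5, 0.1)

The magenta cone started near (1.3, 6.2) and ended near (2.8, 6.3).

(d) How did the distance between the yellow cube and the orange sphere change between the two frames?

-1.7

The distance was about 8.3 in the first image and 6.6 in the second, so they moved 1.7 units closer together.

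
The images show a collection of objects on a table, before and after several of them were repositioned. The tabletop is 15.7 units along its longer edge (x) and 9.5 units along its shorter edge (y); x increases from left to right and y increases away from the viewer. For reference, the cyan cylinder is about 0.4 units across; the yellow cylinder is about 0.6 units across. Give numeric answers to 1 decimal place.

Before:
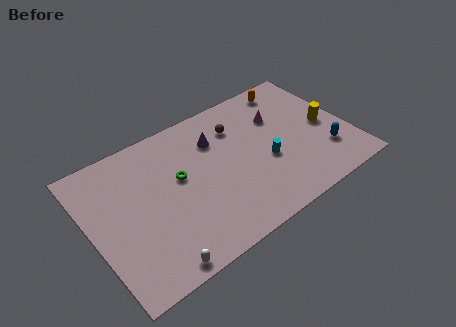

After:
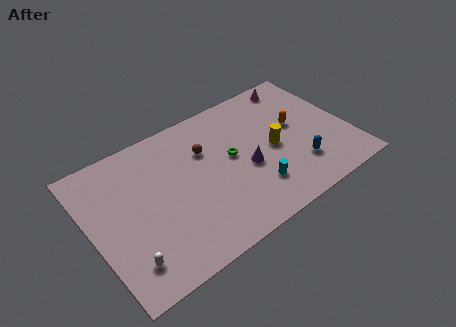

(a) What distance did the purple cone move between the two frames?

3.2

The purple cone moved from about (7.9, 6.9) to (9.3, 4.0), a distance of √(1.4² + 2.9²) ≈ 3.2.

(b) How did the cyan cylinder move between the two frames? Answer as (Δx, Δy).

(-1.0, -1.4)

The cyan cylinder was at about (10.5, 3.8) and moved to about (9.5, 2.4).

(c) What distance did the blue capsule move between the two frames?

1.7

The blue capsule moved from about (14.0, 2.6) to (12.3, 2.5), a distance of √(1.7² + 0.1²) ≈ 1.7.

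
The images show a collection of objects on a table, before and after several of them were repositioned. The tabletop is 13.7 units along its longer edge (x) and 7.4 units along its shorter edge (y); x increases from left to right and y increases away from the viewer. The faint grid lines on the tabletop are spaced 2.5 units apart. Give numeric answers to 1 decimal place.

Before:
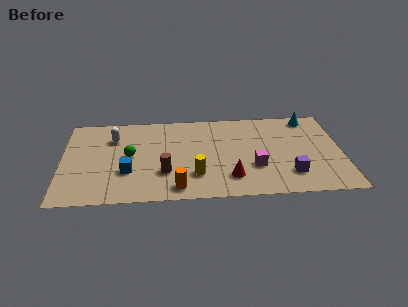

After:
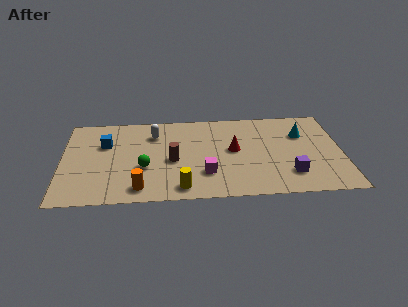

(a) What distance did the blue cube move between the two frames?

2.6

The blue cube was near (3.2, 2.5) before and (2.1, 4.9) after, so it travelled √(1.1² + 2.4²) ≈ 2.6 units.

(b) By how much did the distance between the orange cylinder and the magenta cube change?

-0.7

They were about 4.1 units apart before and 3.4 after — 0.7 units closer together.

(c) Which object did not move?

the purple cube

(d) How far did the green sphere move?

1.2

From (3.3, 3.8) to (4.0, 2.8), the green sphere covered √(0.7² + 1.0²) ≈ 1.2 units.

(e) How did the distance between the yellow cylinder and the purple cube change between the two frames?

+0.8

Before: roughly 4.6 units apart; after: 5.4. That's 0.8 units further apart.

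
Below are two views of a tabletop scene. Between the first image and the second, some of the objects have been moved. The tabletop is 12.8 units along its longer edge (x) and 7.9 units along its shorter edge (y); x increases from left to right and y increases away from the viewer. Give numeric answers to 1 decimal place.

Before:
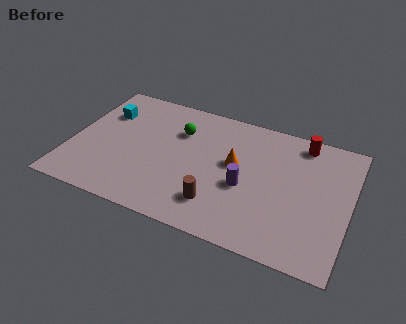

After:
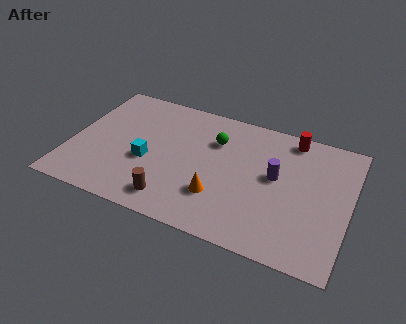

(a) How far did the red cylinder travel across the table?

0.5

The red cylinder was near (10.4, 6.9) before and (9.9, 7.0) after, so it travelled √(0.5² + 0.1²) ≈ 0.5 units.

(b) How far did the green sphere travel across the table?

1.7

From (4.8, 5.6) to (6.5, 5.6), the green sphere covered √(1.7² + 0.0²) ≈ 1.7 units.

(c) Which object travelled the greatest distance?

the cyan cube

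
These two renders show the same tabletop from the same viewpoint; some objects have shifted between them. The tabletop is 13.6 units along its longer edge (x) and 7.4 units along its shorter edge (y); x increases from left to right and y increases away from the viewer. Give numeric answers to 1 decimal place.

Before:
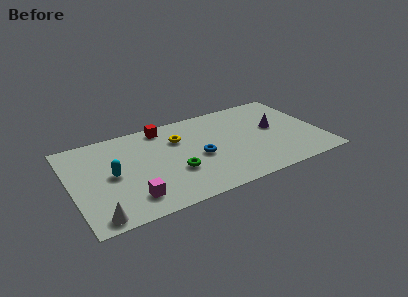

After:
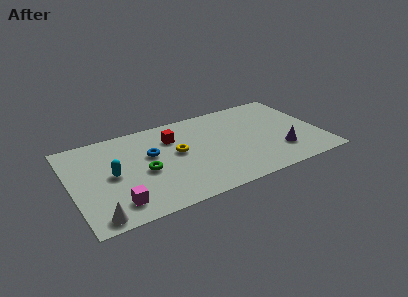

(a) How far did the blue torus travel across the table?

2.8

The blue torus moved from about (6.9, 3.3) to (4.4, 4.5), a distance of √(2.5² + 1.2²) ≈ 2.8.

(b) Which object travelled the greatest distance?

the blue torus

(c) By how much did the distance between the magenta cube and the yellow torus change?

-0.3

Before: roughly 4.8 units apart; after: 4.5. That's 0.3 units closer together.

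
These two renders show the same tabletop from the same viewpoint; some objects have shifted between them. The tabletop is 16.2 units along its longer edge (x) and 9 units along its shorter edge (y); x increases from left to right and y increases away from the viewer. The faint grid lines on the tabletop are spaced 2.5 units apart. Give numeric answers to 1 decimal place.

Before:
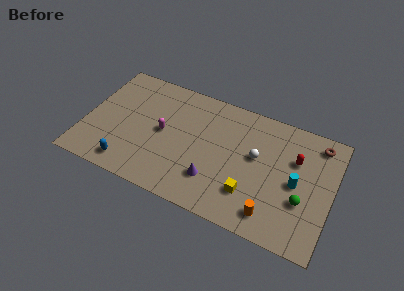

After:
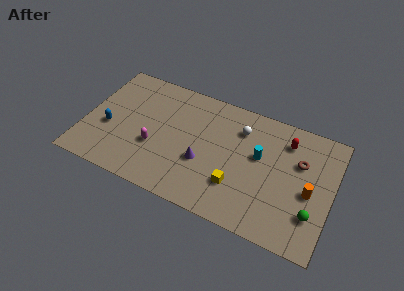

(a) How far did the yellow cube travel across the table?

0.9

The yellow cube was near (11.1, 2.4) before and (10.2, 2.6) after, so it travelled √(0.9² + 0.2²) ≈ 0.9 units.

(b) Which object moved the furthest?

the orange cylinder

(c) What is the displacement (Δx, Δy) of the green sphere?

(0.7, -0.7)

The green sphere was at about (14.4, 3.2) and moved to about (15.1, 2.5).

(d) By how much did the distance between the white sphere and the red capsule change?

+0.4

Before: roughly 2.6 units apart; after: 3.0. That's 0.4 units further apart.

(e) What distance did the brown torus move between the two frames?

2.1

From (15.0, 7.7) to (14.0, 5.9), the brown torus covered √(1.0² + 1.8²) ≈ 2.1 units.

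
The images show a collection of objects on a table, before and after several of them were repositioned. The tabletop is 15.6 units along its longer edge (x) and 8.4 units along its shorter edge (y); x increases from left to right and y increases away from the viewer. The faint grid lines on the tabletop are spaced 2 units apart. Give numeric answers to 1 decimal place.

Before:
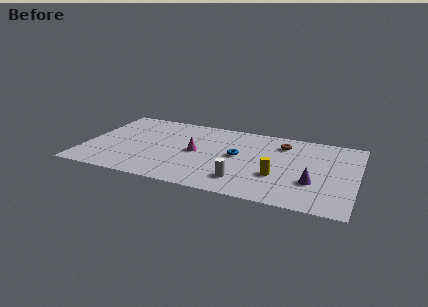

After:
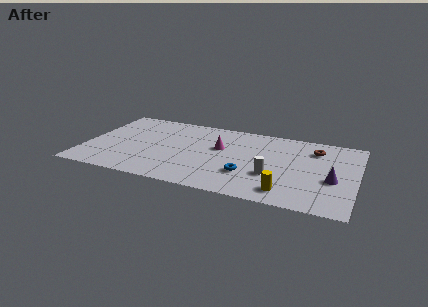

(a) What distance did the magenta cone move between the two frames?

1.6

The magenta cone moved from about (6.4, 4.2) to (7.7, 5.1), a distance of √(1.3² + 0.9²) ≈ 1.6.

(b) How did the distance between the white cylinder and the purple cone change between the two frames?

-0.6

The distance was about 4.0 in the first image and 3.4 in the second, so they moved 0.6 units closer together.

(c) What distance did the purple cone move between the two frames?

1.3

The purple cone moved from about (13.2, 2.8) to (14.3, 3.4), a distance of √(1.1² + 0.6²) ≈ 1.3.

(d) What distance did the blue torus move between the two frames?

2.0

The blue torus was near (8.8, 4.5) before and (9.5, 2.6) after, so it travelled √(0.7² + 1.9²) ≈ 2.0 units.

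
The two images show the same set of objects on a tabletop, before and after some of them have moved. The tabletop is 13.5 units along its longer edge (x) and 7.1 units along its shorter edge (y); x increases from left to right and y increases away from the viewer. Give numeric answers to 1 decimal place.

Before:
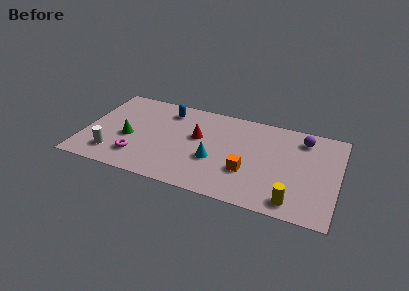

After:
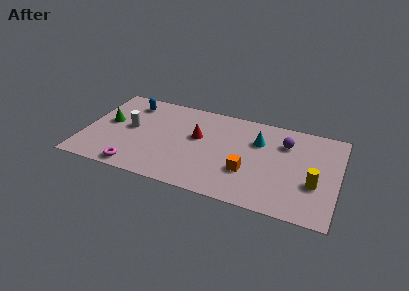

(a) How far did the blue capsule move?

2.0

The blue capsule was near (4.2, 5.8) before and (2.2, 5.8) after, so it travelled √(2.0² + 0.0²) ≈ 2.0 units.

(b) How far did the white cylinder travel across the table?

2.4

The white cylinder was near (1.7, 1.5) before and (2.4, 3.8) after, so it travelled √(0.7² + 2.3²) ≈ 2.4 units.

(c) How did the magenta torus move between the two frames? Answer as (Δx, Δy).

(0.0, -0.9)

From the two frames, the magenta torus sits at roughly (3.0, 1.7) before and (3.0, 0.8) after.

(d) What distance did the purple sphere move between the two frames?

1.1

The purple sphere moved from about (11.5, 5.8) to (10.6, 5.2), a distance of √(0.9² + 0.6²) ≈ 1.1.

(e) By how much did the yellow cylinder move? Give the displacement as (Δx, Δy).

(1.0, 1.6)

The yellow cylinder started near (11.3, 1.0) and ended near (12.3, 2.6).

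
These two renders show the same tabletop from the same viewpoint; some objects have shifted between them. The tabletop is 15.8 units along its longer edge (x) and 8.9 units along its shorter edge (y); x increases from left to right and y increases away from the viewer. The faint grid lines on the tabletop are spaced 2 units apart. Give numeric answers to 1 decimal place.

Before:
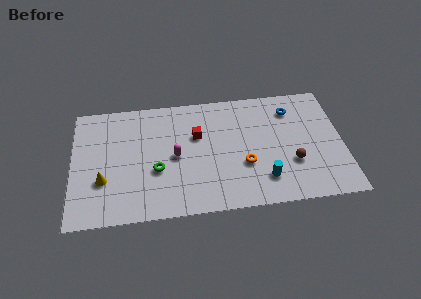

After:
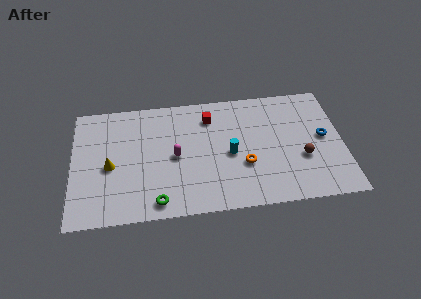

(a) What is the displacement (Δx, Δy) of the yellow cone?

(0.4, 1.0)

From the two frames, the yellow cone sits at roughly (1.8, 3.0) before and (2.2, 4.0) after.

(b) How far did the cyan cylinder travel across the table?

2.8

The cyan cylinder was near (11.1, 2.0) before and (9.2, 4.1) after, so it travelled √(1.9² + 2.1²) ≈ 2.8 units.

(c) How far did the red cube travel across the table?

1.5

The red cube was near (7.3, 5.7) before and (8.1, 7.0) after, so it travelled √(0.8² + 1.3²) ≈ 1.5 units.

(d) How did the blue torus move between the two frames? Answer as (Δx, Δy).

(1.8, -2.3)

From the two frames, the blue torus sits at roughly (12.9, 7.0) before and (14.7, 4.7) after.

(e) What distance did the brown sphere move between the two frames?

0.7

The brown sphere was near (12.8, 3.0) before and (13.4, 3.3) after, so it travelled √(0.6² + 0.3²) ≈ 0.7 units.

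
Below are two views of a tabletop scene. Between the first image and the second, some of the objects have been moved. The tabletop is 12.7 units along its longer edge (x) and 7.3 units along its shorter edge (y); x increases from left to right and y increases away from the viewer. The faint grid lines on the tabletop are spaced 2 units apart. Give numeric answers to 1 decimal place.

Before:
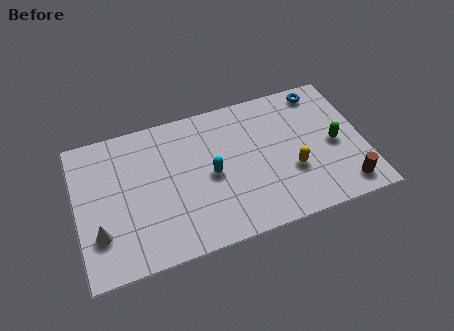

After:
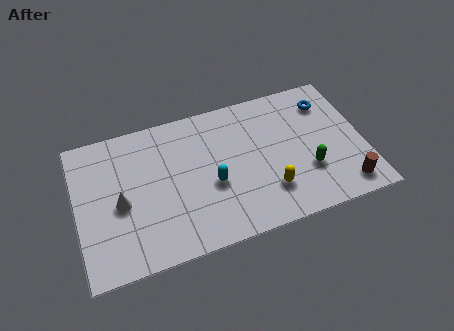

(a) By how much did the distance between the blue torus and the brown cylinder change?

-0.7

They were about 5.3 units apart before and 4.6 after — 0.7 units closer together.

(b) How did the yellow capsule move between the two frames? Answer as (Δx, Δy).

(-1.1, -0.7)

The yellow capsule was at about (9.4, 2.6) and moved to about (8.3, 1.9).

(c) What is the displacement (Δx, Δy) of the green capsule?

(-1.3, -1.0)

The green capsule started near (11.4, 3.4) and ended near (10.1, 2.4).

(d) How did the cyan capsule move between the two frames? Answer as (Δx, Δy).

(0.0, -0.5)

The cyan capsule started near (5.9, 3.5) and ended near (5.9, 3.0).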